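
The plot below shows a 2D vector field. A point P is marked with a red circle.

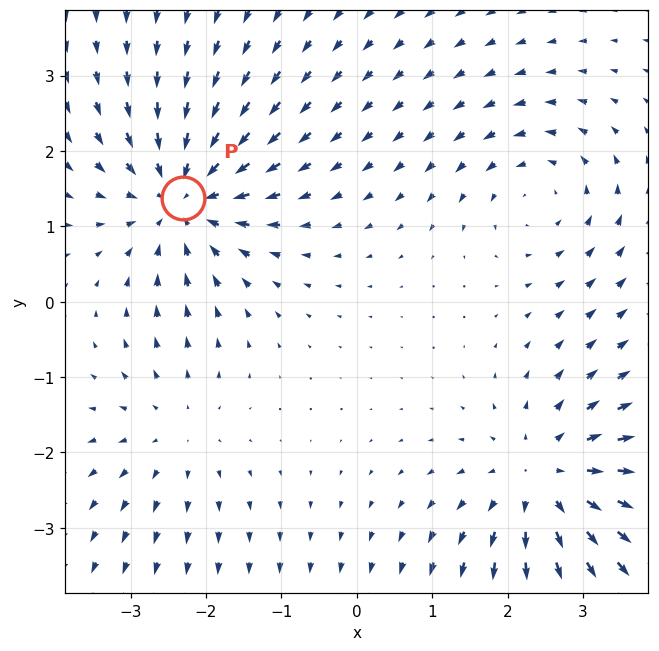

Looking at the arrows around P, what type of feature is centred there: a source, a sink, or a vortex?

sink

At P (-2.3, 1.4) the arrows converge inward. Divergence about -4, curl ≈0 — negative divergence with near-zero curl is a sink.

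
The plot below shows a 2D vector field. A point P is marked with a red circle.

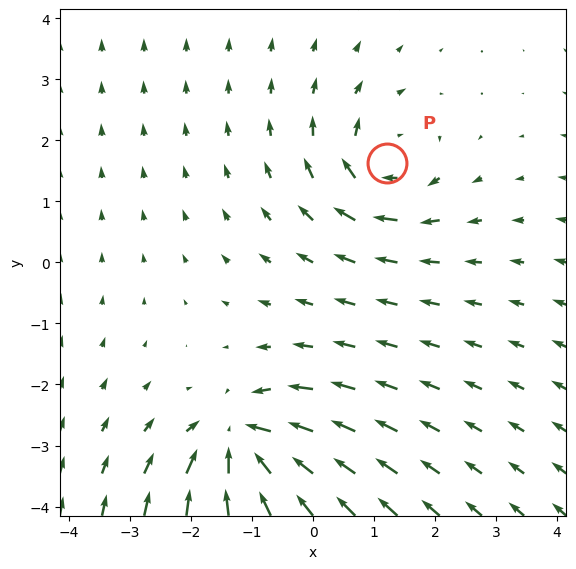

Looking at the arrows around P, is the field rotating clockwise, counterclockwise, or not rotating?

clockwise

Near P at (1.2, 1.6) the arrows circulate clockwise. The curl (z-component) there is about -4; negative curl means clockwise rotation.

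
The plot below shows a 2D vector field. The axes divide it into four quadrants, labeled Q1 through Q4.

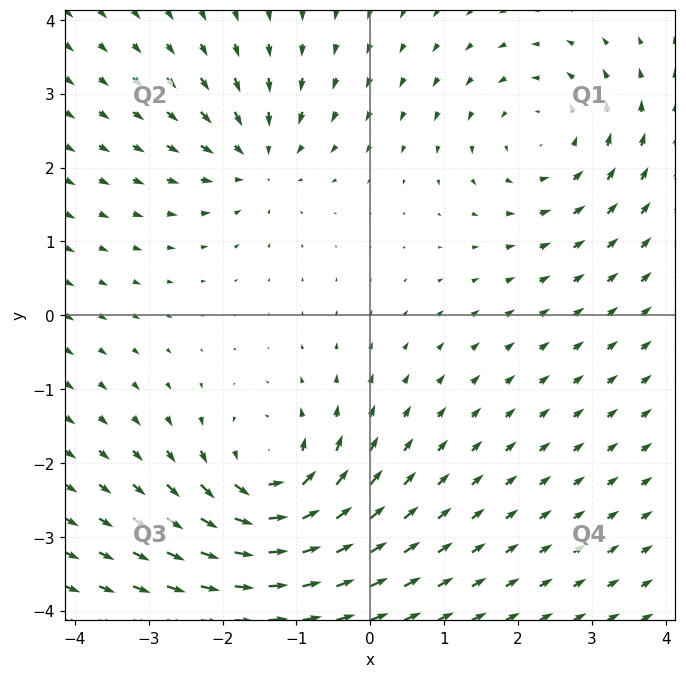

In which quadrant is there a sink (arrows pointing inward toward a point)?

The sink sits at approximately (-1.5, 2.1), which lies in quadrant Q2. The divergence there is about -4, negative as expected for a sink.

Q2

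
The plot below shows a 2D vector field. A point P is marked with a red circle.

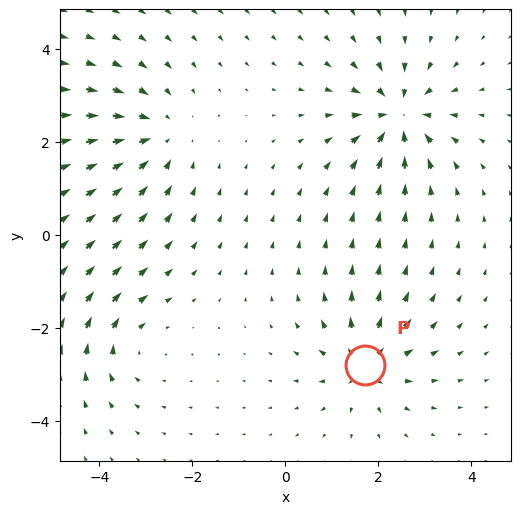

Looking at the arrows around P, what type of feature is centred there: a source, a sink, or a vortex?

source

At P (1.7, -2.8) the arrows spread outward. Divergence about +4, curl ≈0 — positive divergence with near-zero curl is a source.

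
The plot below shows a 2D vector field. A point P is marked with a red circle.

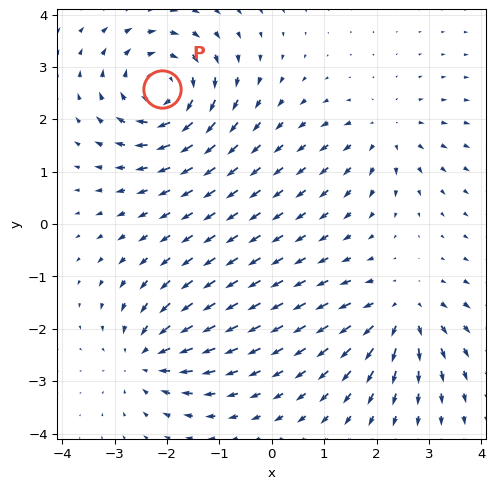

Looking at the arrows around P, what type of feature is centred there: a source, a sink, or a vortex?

At P (-2.1, 2.6) the arrows circulate clockwise. Divergence ≈0, curl about -6 — near-zero divergence with nonzero curl is a vortex.

vortex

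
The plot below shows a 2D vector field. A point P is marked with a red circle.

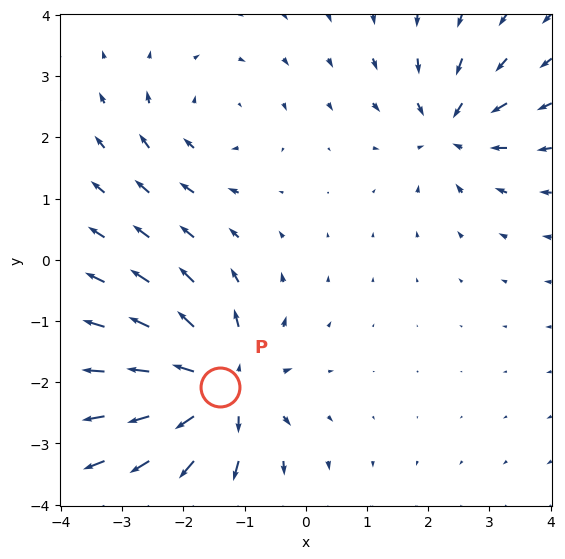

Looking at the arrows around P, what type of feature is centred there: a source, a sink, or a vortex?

source

At P (-1.4, -2.1) the arrows spread outward. Divergence about +6, curl ≈0 — positive divergence with near-zero curl is a source.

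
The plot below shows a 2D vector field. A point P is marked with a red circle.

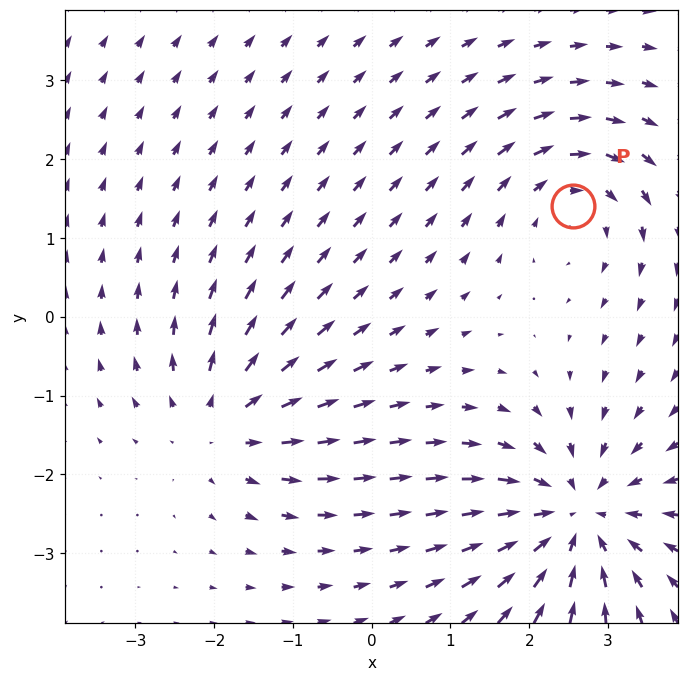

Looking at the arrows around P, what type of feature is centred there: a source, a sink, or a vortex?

At P (2.6, 1.4) the arrows circulate clockwise. Divergence ≈0, curl about -3 — near-zero divergence with nonzero curl is a vortex.

vortex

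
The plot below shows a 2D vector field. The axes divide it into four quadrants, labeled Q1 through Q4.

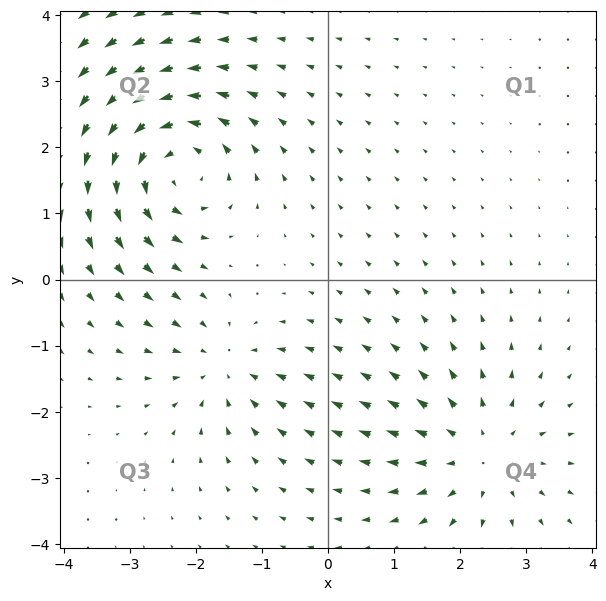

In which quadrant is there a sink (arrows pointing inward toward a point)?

Q3

The sink sits at approximately (-1.6, -1.3), which lies in quadrant Q3. The divergence there is about -3, negative as expected for a sink.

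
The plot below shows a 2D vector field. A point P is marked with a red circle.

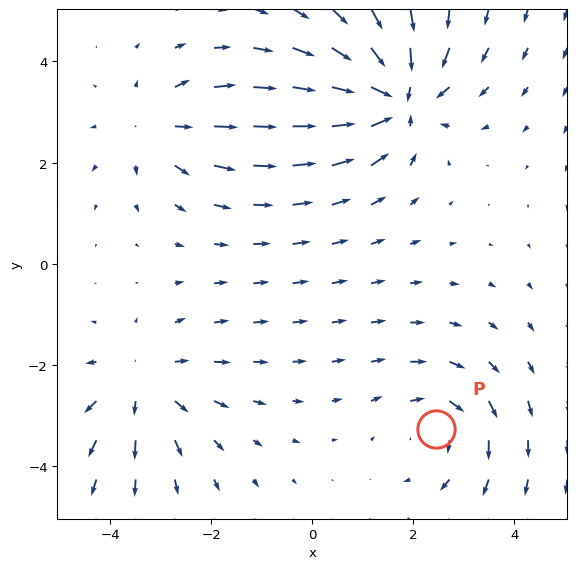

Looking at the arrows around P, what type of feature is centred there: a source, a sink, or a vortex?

vortex

At P (2.5, -3.3) the arrows circulate clockwise. Divergence ≈0, curl about -3 — near-zero divergence with nonzero curl is a vortex.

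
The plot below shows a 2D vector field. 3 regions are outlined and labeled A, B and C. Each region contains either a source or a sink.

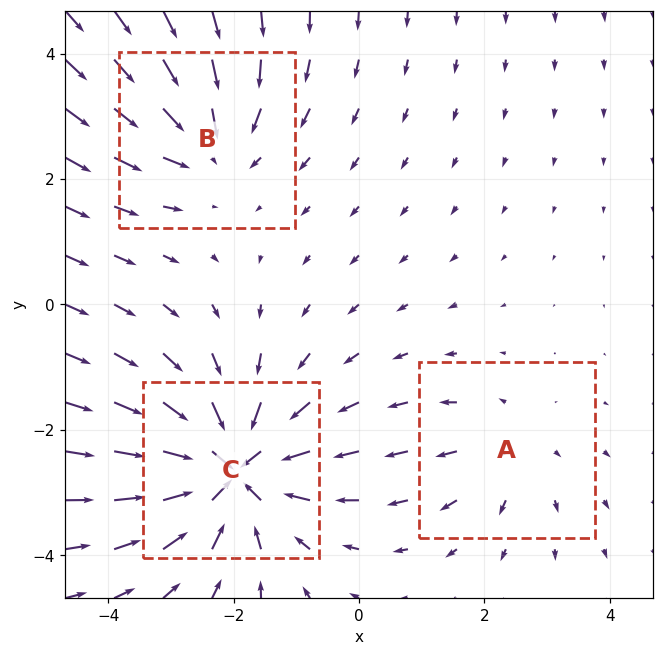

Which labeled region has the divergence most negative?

Divergence at each region's feature centre — A: about +2, B: about -3, C: about -5. Region C is most negative.

C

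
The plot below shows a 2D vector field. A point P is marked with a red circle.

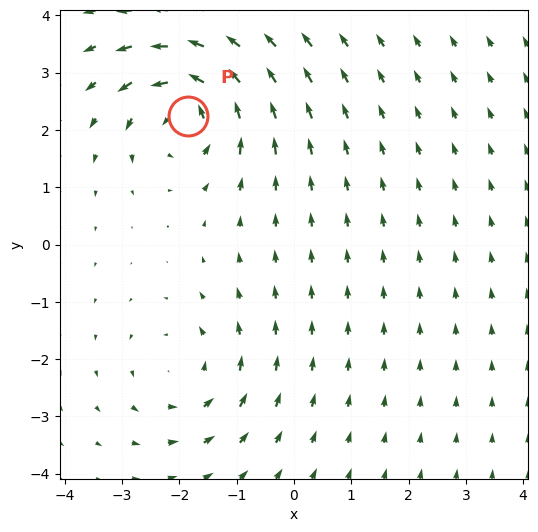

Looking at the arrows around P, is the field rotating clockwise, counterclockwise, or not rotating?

Near P at (-1.9, 2.2) the arrows circulate counterclockwise. The curl (z-component) there is about +5; positive curl means counterclockwise rotation.

counterclockwise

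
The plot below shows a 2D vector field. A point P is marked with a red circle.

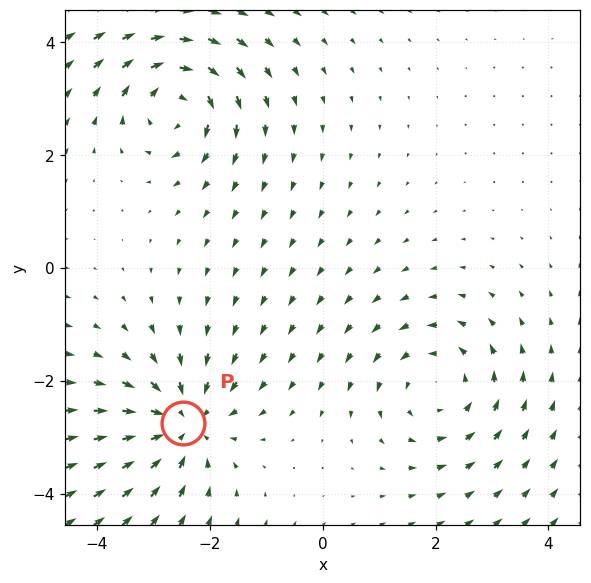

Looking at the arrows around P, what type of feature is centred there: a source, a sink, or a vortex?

sink

At P (-2.5, -2.8) the arrows converge inward. Divergence about -4, curl ≈0 — negative divergence with near-zero curl is a sink.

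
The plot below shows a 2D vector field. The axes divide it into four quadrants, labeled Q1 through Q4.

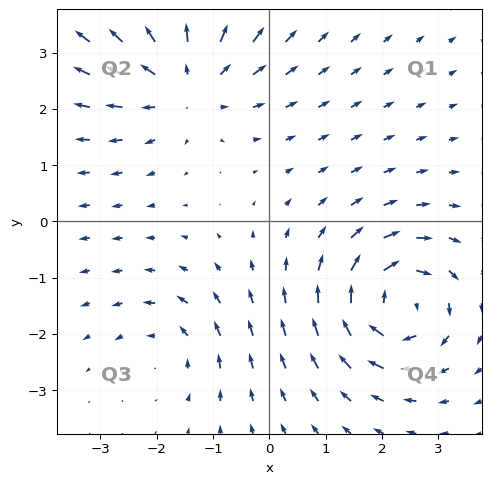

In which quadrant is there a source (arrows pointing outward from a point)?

Q2

The source sits at approximately (-1.5, 2.5), which lies in quadrant Q2. The divergence there is about +4, positive as expected for a source.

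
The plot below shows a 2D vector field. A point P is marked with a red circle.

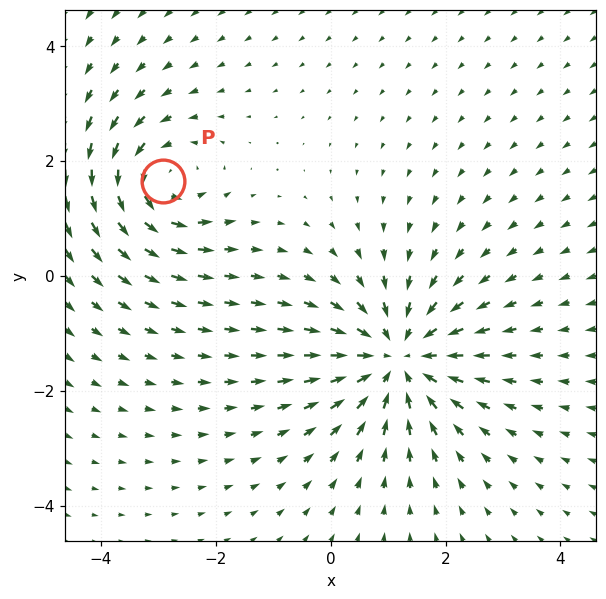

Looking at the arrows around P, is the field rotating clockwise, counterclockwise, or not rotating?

counterclockwise

Near P at (-2.9, 1.7) the arrows circulate counterclockwise. The curl (z-component) there is about +4; positive curl means counterclockwise rotation.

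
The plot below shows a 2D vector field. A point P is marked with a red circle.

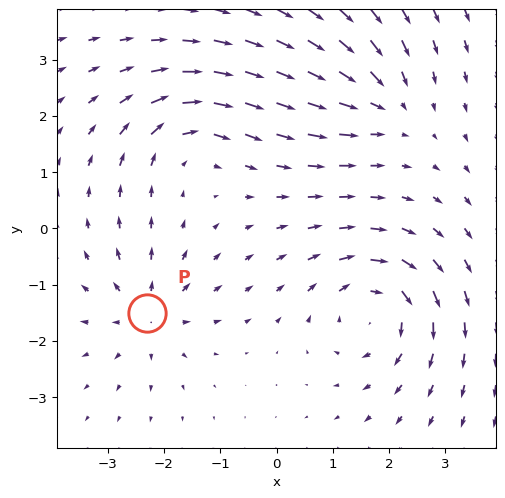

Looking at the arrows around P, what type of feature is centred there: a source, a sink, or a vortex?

source

At P (-2.3, -1.5) the arrows spread outward. Divergence about +4, curl ≈0 — positive divergence with near-zero curl is a source.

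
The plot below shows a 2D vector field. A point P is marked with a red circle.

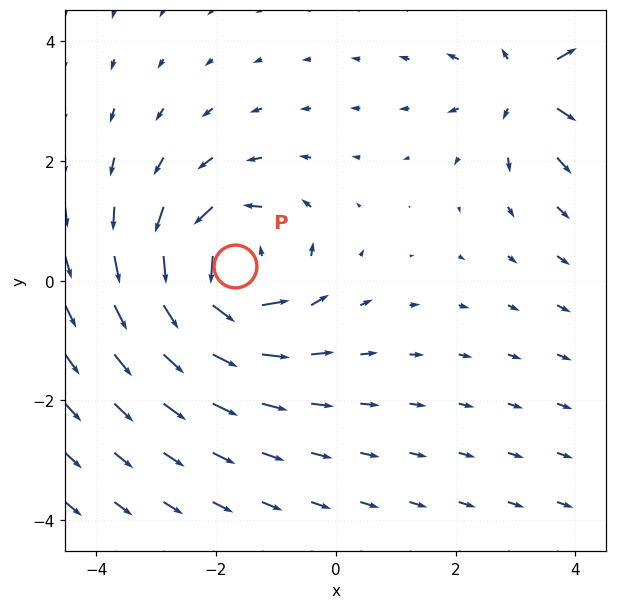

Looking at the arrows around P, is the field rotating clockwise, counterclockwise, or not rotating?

Near P at (-1.7, 0.2) the arrows circulate counterclockwise. The curl (z-component) there is about +5; positive curl means counterclockwise rotation.

counterclockwise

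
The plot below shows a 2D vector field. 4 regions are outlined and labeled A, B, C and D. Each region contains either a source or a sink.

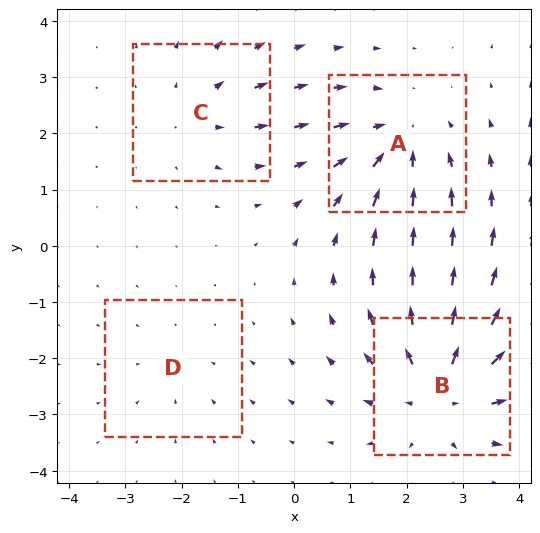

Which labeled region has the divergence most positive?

Divergence at each region's feature centre — A: about -4, B: about +6, C: about +3, D: about -2. Region B is most positive.

B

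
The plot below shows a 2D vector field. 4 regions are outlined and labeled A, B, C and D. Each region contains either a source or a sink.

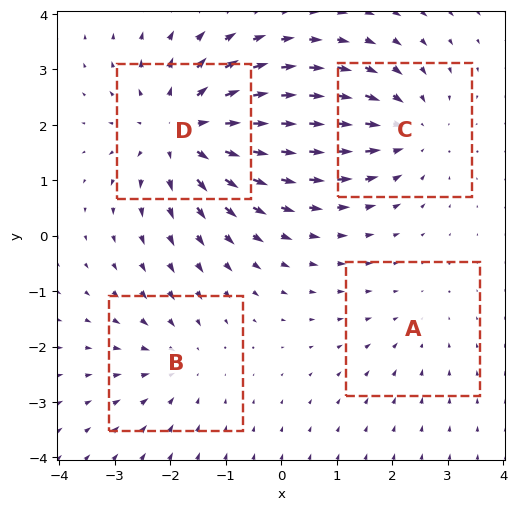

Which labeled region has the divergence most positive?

D

Divergence at each region's feature centre — A: about -2, B: about -3, C: about -4, D: about +6. Region D is most positive.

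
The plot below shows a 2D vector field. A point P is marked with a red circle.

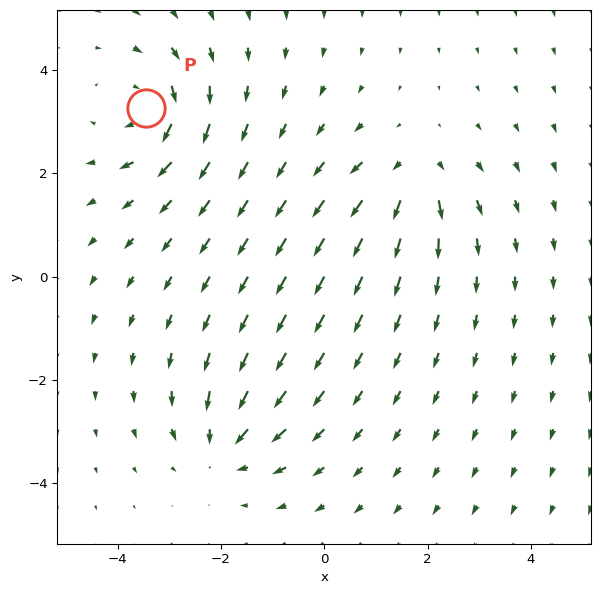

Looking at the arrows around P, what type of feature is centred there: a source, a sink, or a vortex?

vortex

At P (-3.5, 3.3) the arrows circulate clockwise. Divergence ≈0, curl about -5 — near-zero divergence with nonzero curl is a vortex.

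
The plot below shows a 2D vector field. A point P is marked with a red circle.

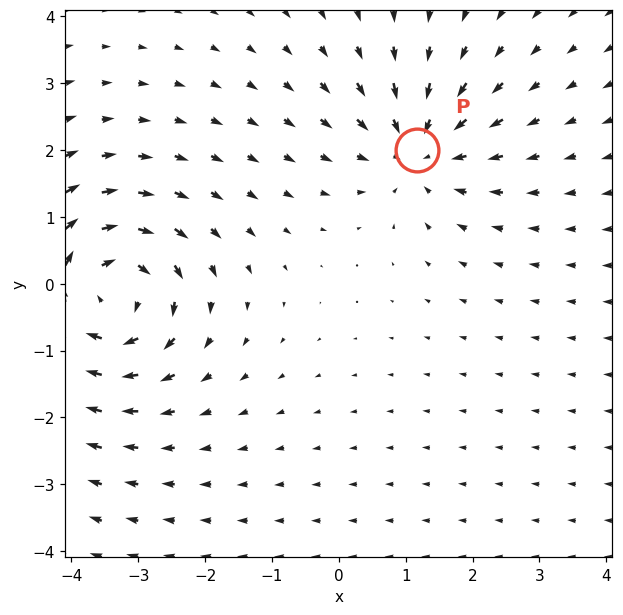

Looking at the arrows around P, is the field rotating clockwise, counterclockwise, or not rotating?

Near P at (1.2, 2.0) the arrows show no circulation. The curl there is ≈0.

not rotating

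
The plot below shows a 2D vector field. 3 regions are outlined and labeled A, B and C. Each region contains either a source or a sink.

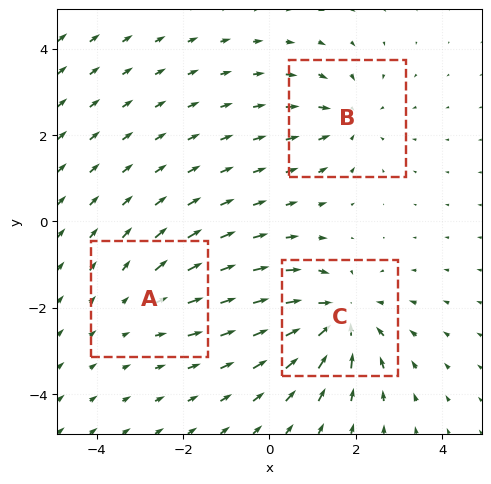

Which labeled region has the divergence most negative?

Divergence at each region's feature centre — A: about +2, B: about -3, C: about -4. Region C is most negative.

C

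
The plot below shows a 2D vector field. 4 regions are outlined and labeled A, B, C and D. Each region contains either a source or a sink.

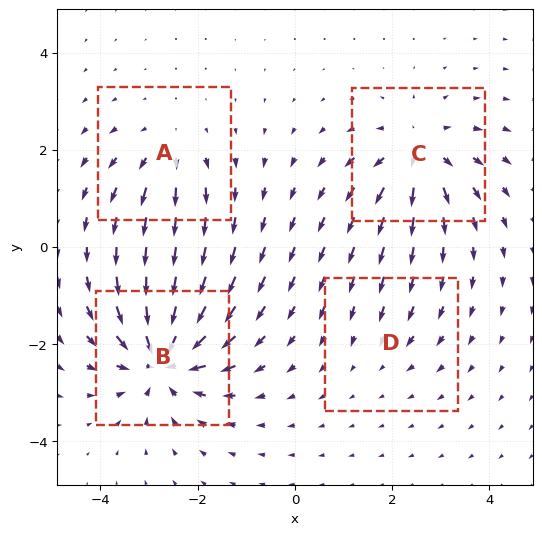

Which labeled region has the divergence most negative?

Divergence at each region's feature centre — A: about +4, B: about -9, C: about +6, D: about -2. Region B is most negative.

B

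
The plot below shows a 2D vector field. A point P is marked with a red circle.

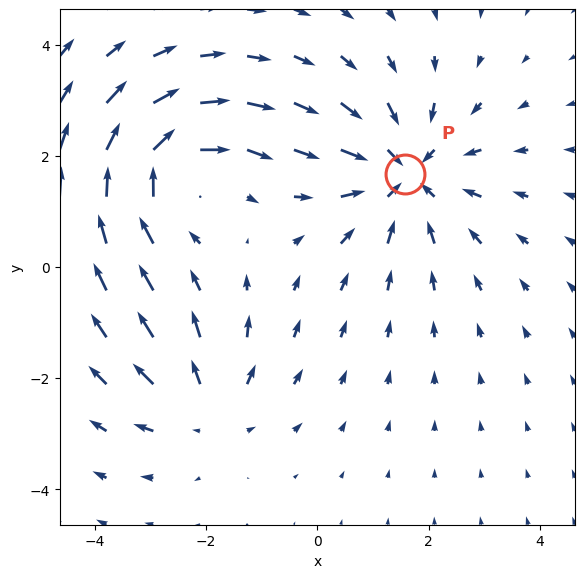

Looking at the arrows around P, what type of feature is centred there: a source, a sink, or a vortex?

sink

At P (1.6, 1.7) the arrows converge inward. Divergence about -4, curl ≈0 — negative divergence with near-zero curl is a sink.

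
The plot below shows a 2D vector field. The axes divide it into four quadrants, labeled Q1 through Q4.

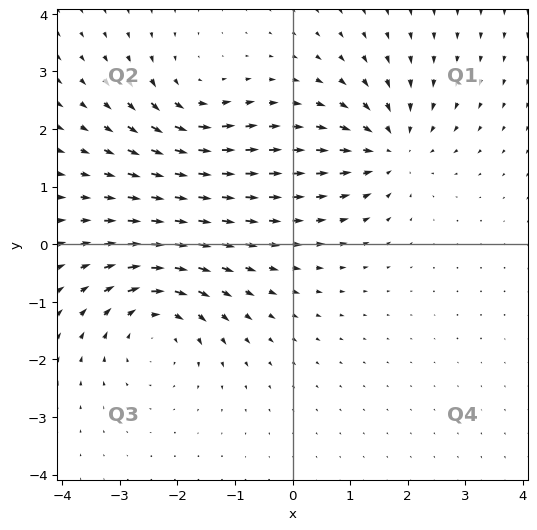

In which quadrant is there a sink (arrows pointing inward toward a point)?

The sink sits at approximately (1.7, 1.7), which lies in quadrant Q1. The divergence there is about -4, negative as expected for a sink.

Q1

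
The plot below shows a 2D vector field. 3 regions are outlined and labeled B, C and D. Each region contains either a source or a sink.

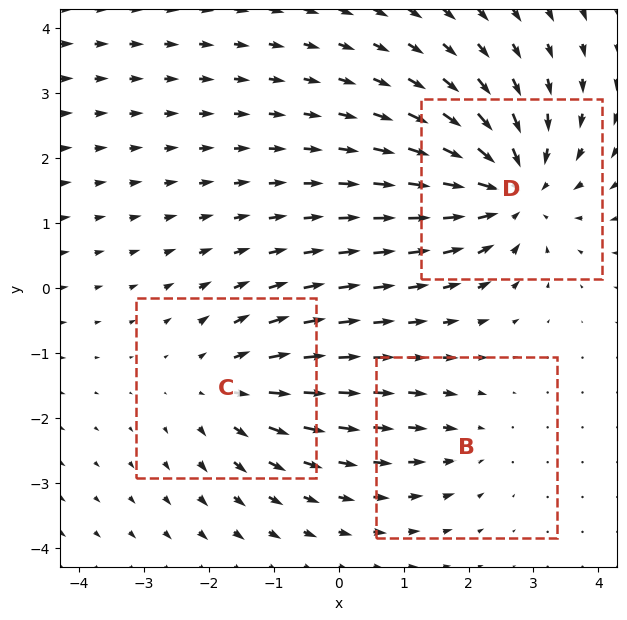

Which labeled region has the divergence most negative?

Divergence at each region's feature centre — B: about -2, C: about +3, D: about -5. Region D is most negative.

D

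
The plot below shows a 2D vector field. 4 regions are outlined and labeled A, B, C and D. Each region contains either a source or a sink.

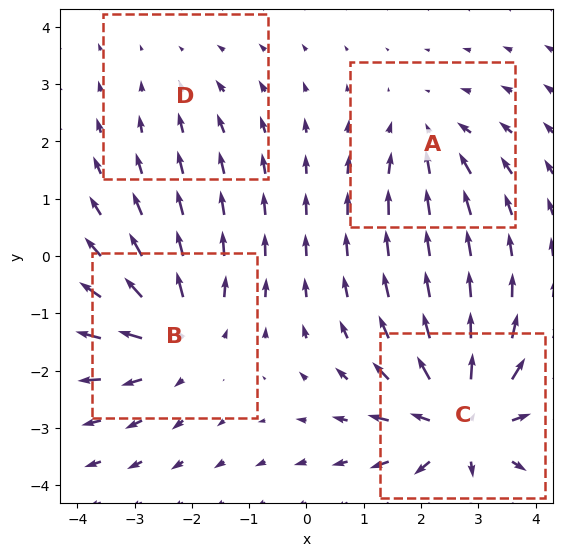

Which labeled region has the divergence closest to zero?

D

Divergence at each region's feature centre — A: about -3, B: about +5, C: about +6, D: about -2. Region D is closest to zero.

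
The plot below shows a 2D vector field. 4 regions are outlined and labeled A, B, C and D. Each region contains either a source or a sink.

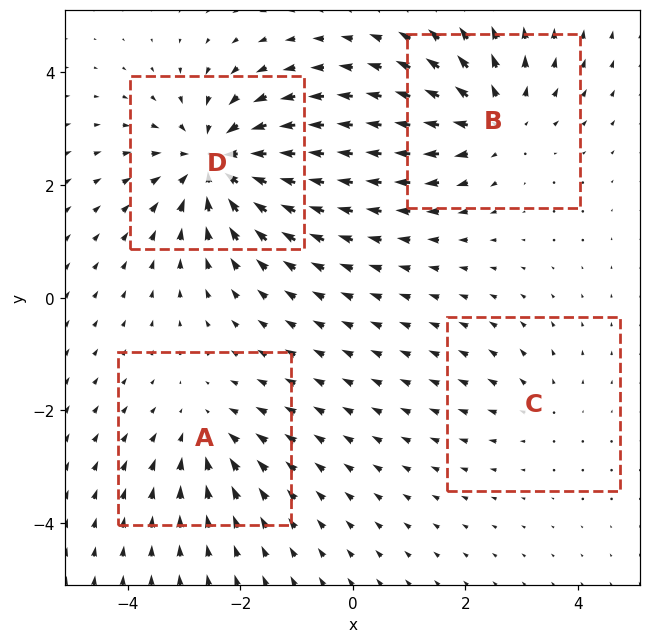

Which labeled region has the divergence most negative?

Divergence at each region's feature centre — A: about -3, B: about +5, C: about +2, D: about -6. Region D is most negative.

D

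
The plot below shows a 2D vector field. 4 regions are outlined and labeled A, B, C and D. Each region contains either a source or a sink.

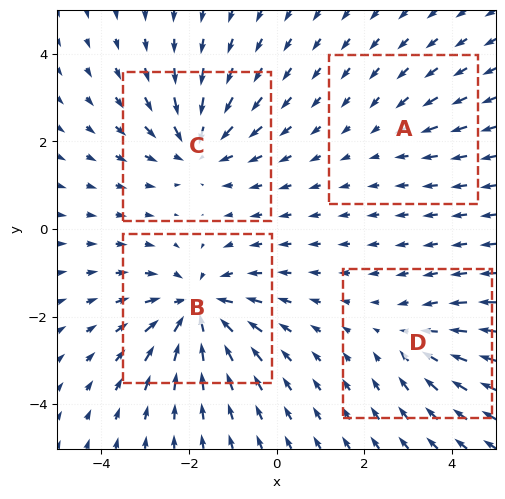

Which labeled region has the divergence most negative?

Divergence at each region's feature centre — A: about -2, B: about -6, C: about -5, D: about -3. Region B is most negative.

B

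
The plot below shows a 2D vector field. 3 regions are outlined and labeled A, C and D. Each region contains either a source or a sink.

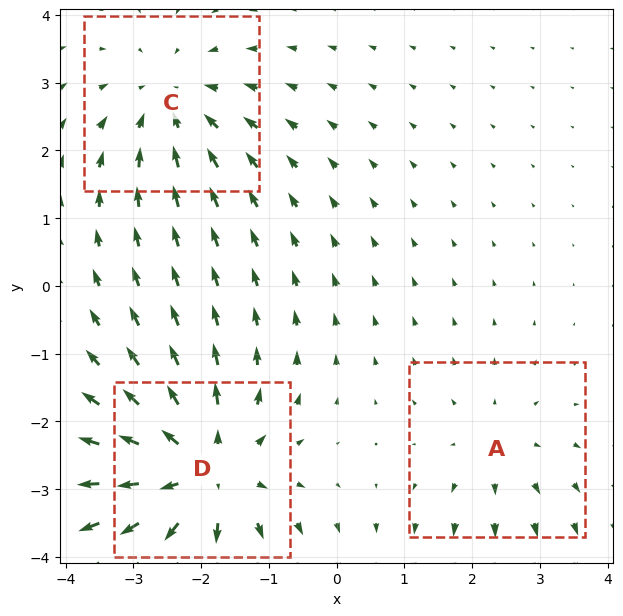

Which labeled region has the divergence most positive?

Divergence at each region's feature centre — A: about +2, C: about -3, D: about +4. Region D is most positive.

D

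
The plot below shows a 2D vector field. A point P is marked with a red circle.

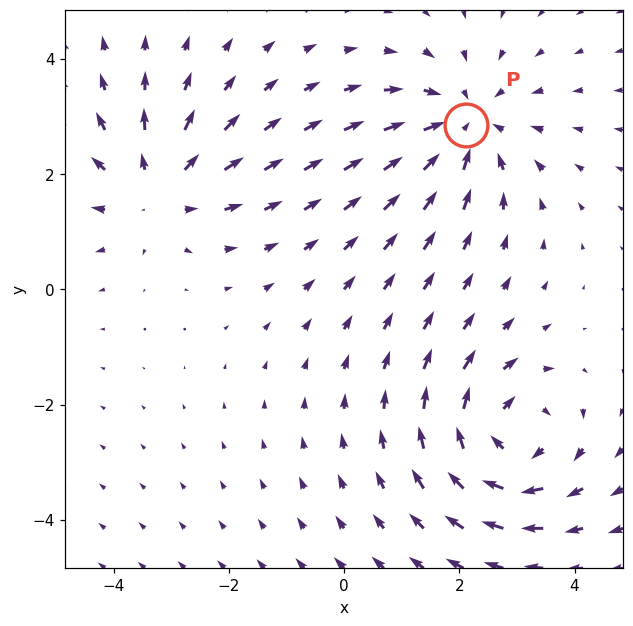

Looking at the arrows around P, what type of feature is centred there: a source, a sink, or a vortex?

sink

At P (2.1, 2.9) the arrows converge inward. Divergence about -4, curl ≈0 — negative divergence with near-zero curl is a sink.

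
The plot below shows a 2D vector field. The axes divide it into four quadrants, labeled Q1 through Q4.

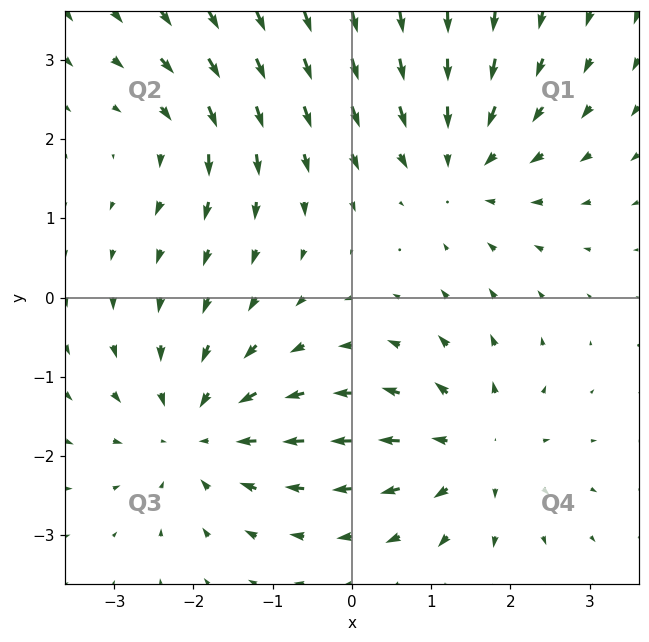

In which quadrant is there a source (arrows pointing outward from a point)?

Q4

The source sits at approximately (1.6, -1.9), which lies in quadrant Q4. The divergence there is about +4, positive as expected for a source.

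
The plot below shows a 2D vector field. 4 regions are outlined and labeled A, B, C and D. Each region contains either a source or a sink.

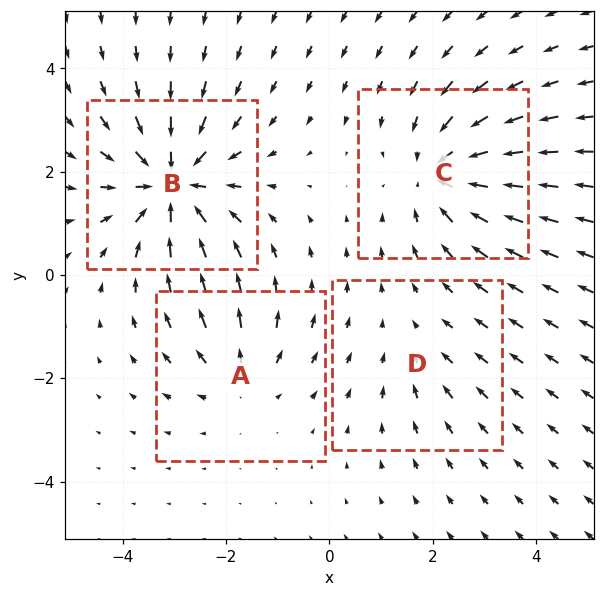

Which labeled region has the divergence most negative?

B

Divergence at each region's feature centre — A: about +3, B: about -6, C: about -5, D: about -2. Region B is most negative.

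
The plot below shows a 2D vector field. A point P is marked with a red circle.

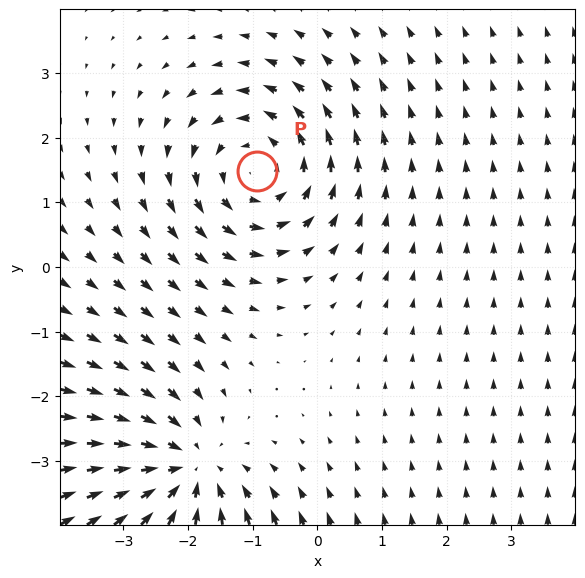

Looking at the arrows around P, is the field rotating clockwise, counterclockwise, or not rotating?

counterclockwise

Near P at (-0.9, 1.5) the arrows circulate counterclockwise. The curl (z-component) there is about +3; positive curl means counterclockwise rotation.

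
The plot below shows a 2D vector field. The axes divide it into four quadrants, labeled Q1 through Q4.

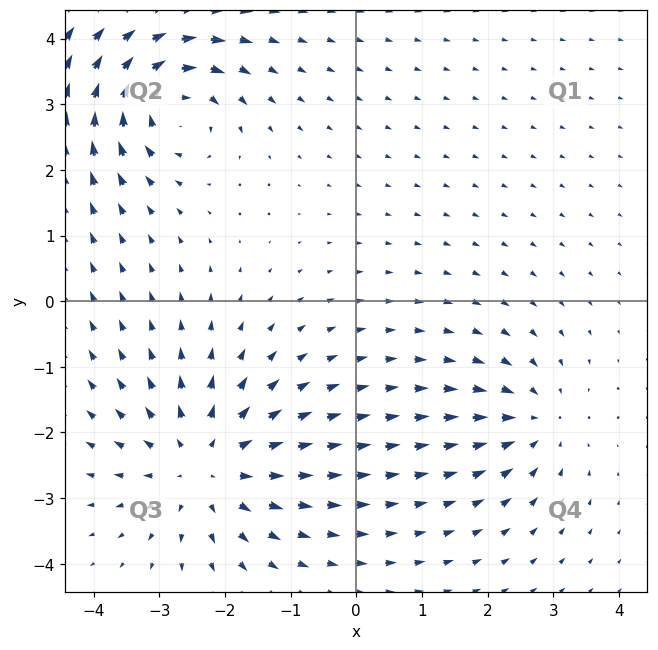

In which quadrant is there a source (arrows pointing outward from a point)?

The source sits at approximately (-2.3, -2.5), which lies in quadrant Q3. The divergence there is about +4, positive as expected for a source.

Q3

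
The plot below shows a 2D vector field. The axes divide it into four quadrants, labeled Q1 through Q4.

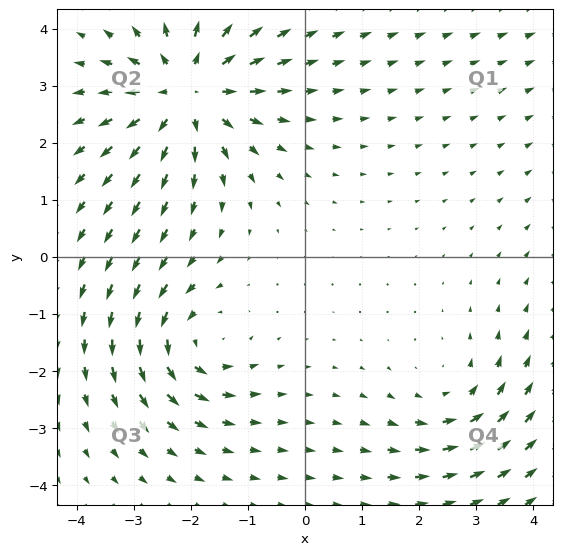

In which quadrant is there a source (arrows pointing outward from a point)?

The source sits at approximately (-2.1, 2.9), which lies in quadrant Q2. The divergence there is about +4, positive as expected for a source.

Q2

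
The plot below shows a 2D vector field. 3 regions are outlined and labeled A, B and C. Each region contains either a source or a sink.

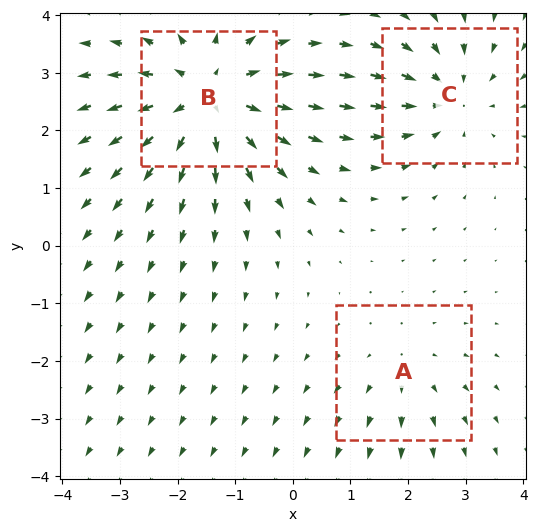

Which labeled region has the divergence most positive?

Divergence at each region's feature centre — A: about +2, B: about +4, C: about -3. Region B is most positive.

B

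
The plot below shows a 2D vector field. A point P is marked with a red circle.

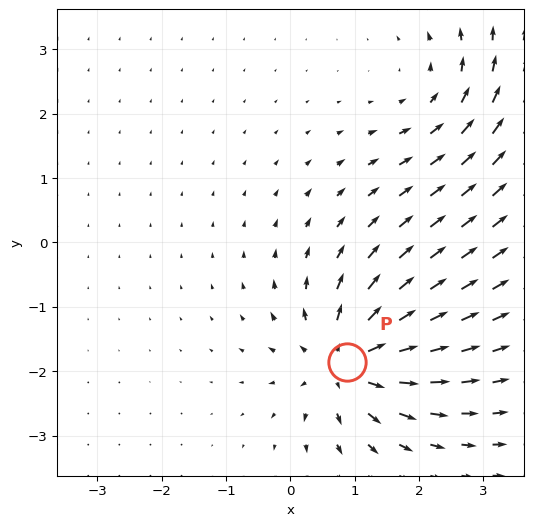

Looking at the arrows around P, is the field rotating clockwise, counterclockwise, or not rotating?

not rotating

Near P at (0.9, -1.9) the arrows show no circulation. The curl there is ≈0.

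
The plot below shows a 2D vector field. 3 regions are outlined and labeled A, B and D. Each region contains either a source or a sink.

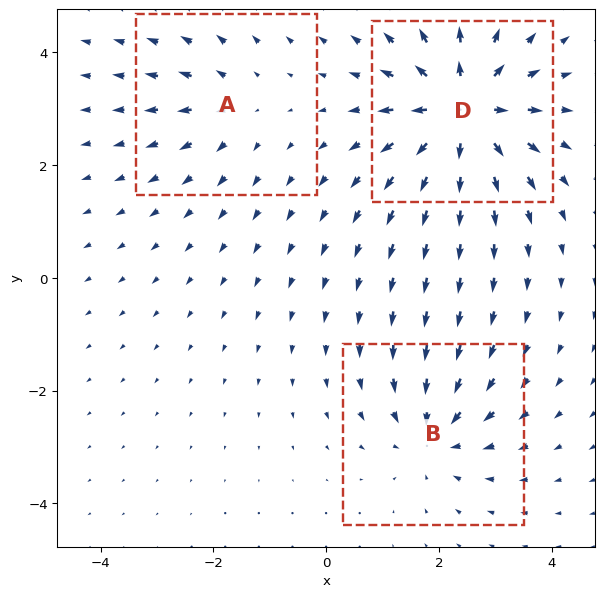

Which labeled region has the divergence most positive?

D

Divergence at each region's feature centre — A: about +2, B: about -3, D: about +6. Region D is most positive.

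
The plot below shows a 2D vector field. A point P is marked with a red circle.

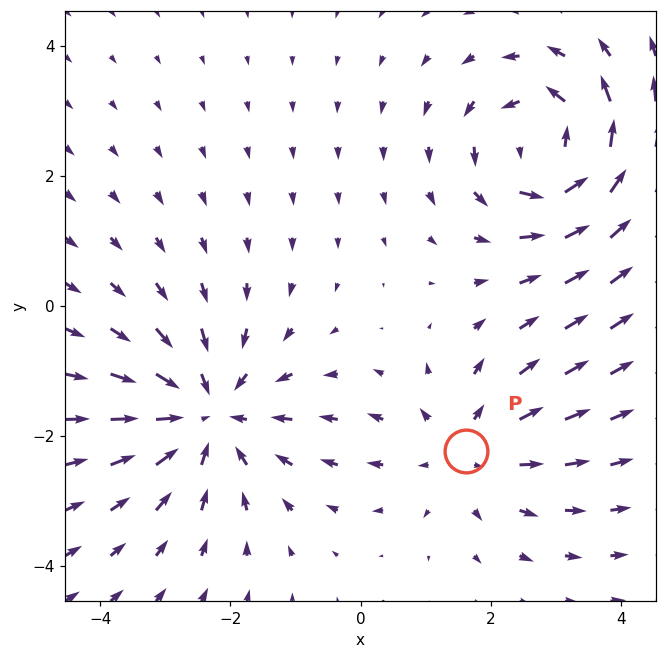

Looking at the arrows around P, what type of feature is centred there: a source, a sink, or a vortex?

At P (1.6, -2.2) the arrows spread outward. Divergence about +2, curl ≈0 — positive divergence with near-zero curl is a source.

source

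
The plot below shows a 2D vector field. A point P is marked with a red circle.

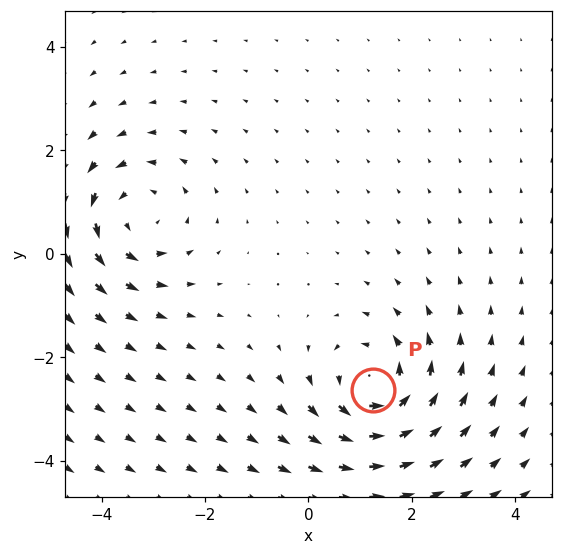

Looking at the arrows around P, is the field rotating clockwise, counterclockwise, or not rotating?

counterclockwise

Near P at (1.3, -2.6) the arrows circulate counterclockwise. The curl (z-component) there is about +4; positive curl means counterclockwise rotation.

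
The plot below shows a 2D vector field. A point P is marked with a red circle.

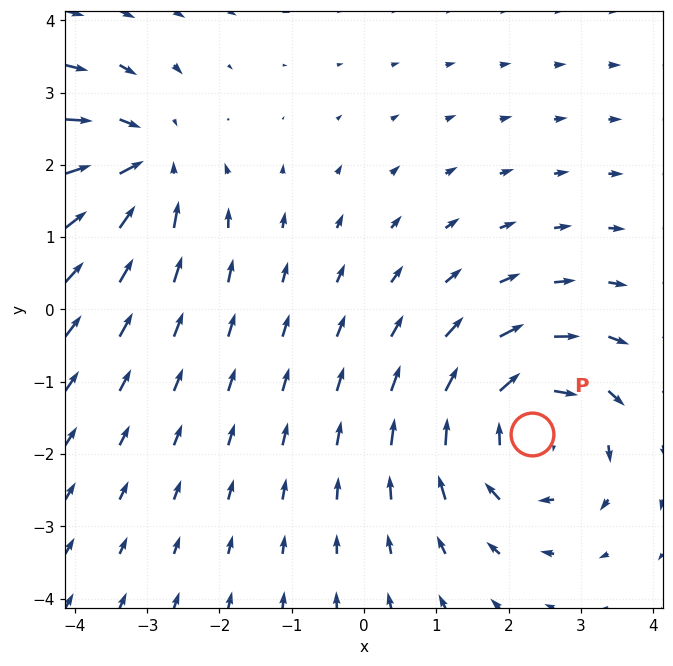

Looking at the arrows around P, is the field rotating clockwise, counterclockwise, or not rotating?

Near P at (2.3, -1.7) the arrows circulate clockwise. The curl (z-component) there is about -3; negative curl means clockwise rotation.

clockwise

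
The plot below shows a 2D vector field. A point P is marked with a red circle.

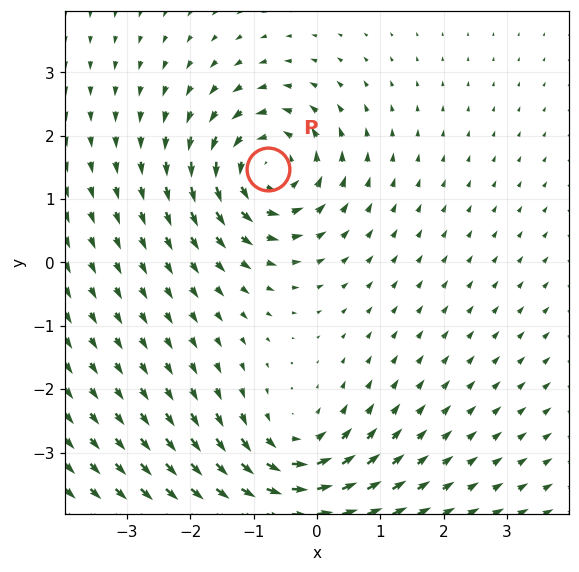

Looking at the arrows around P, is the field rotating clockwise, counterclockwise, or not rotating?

Near P at (-0.8, 1.5) the arrows circulate counterclockwise. The curl (z-component) there is about +6; positive curl means counterclockwise rotation.

counterclockwise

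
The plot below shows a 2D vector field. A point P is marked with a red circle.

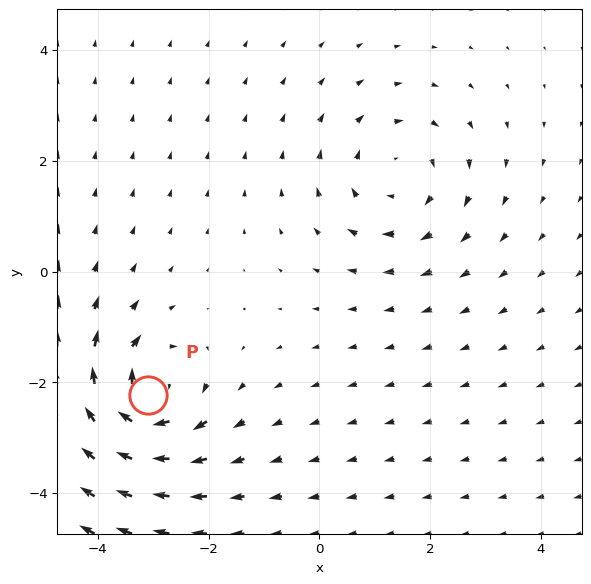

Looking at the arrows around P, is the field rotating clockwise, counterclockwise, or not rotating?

clockwise

Near P at (-3.1, -2.2) the arrows circulate clockwise. The curl (z-component) there is about -6; negative curl means clockwise rotation.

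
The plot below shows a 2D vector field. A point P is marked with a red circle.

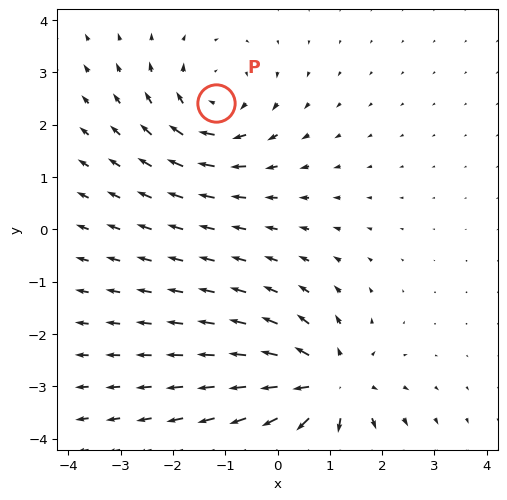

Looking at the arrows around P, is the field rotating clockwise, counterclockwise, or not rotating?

clockwise

Near P at (-1.2, 2.4) the arrows circulate clockwise. The curl (z-component) there is about -3; negative curl means clockwise rotation.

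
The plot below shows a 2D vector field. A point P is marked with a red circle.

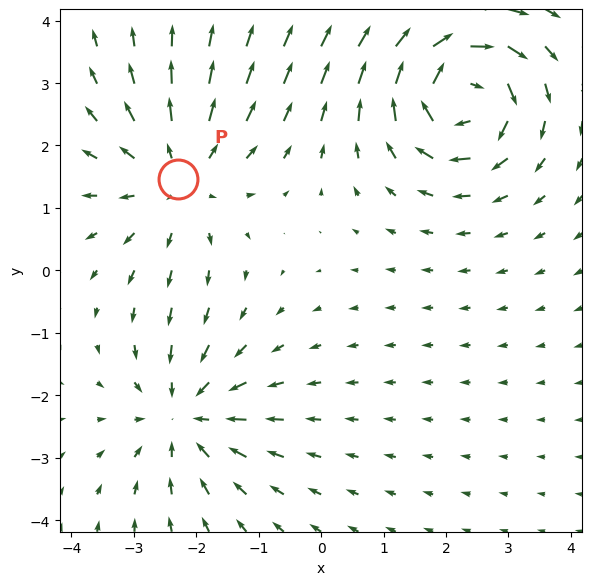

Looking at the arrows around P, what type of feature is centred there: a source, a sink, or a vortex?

source

At P (-2.3, 1.5) the arrows spread outward. Divergence about +4, curl ≈0 — positive divergence with near-zero curl is a source.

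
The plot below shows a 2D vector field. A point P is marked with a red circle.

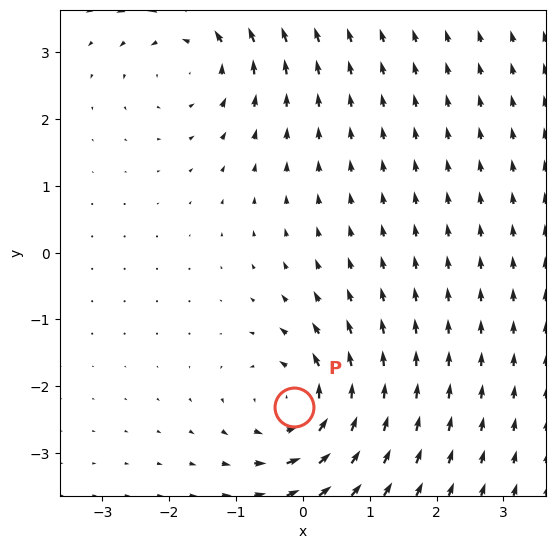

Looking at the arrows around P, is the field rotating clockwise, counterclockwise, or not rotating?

Near P at (-0.1, -2.3) the arrows circulate counterclockwise. The curl (z-component) there is about +5; positive curl means counterclockwise rotation.

counterclockwise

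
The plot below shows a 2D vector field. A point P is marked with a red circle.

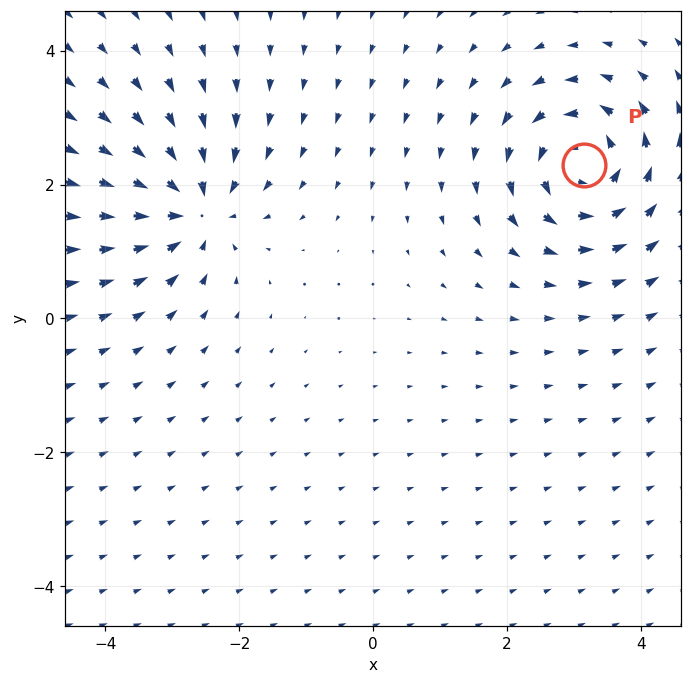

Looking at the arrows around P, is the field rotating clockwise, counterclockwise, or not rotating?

Near P at (3.2, 2.3) the arrows circulate counterclockwise. The curl (z-component) there is about +4; positive curl means counterclockwise rotation.

counterclockwise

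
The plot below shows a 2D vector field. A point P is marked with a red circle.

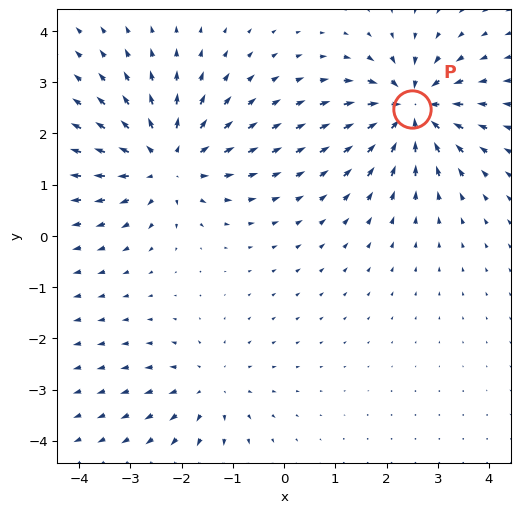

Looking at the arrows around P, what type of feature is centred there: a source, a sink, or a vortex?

At P (2.5, 2.5) the arrows converge inward. Divergence about -6, curl ≈0 — negative divergence with near-zero curl is a sink.

sink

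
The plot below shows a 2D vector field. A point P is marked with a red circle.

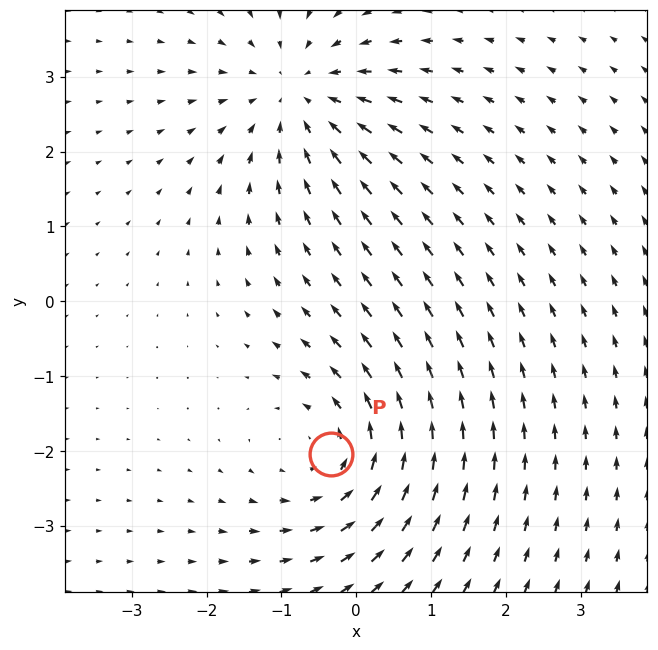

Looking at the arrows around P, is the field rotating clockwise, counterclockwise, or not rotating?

Near P at (-0.3, -2.0) the arrows circulate counterclockwise. The curl (z-component) there is about +4; positive curl means counterclockwise rotation.

counterclockwise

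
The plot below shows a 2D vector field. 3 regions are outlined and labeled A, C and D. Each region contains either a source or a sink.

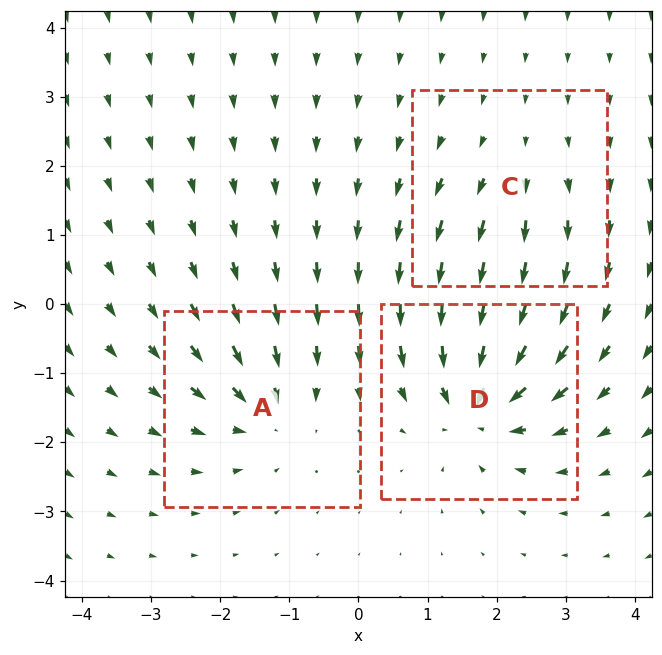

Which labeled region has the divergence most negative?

Divergence at each region's feature centre — A: about -4, C: about +2, D: about -6. Region D is most negative.

D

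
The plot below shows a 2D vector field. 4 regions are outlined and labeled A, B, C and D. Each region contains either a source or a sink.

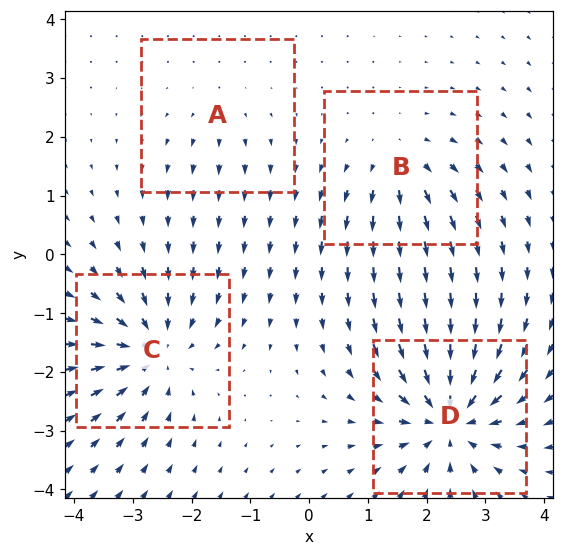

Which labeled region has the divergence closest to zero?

A

Divergence at each region's feature centre — A: about +2, B: about +4, C: about -6, D: about -7. Region A is closest to zero.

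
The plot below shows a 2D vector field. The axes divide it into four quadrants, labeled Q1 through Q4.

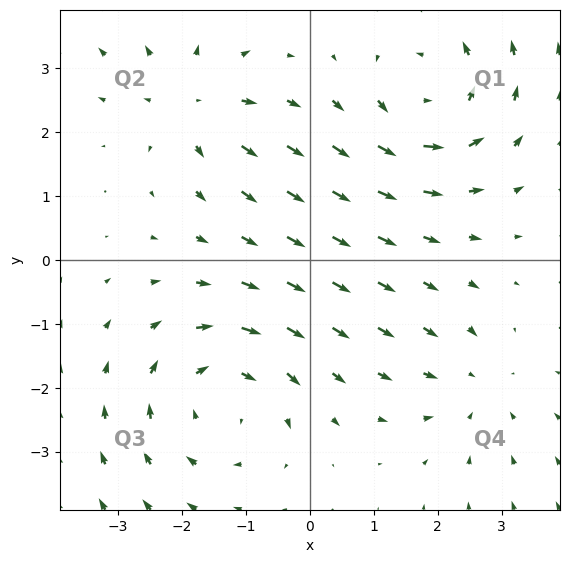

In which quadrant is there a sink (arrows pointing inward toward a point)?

The sink sits at approximately (2.6, -2.0), which lies in quadrant Q4. The divergence there is about -2, negative as expected for a sink.

Q4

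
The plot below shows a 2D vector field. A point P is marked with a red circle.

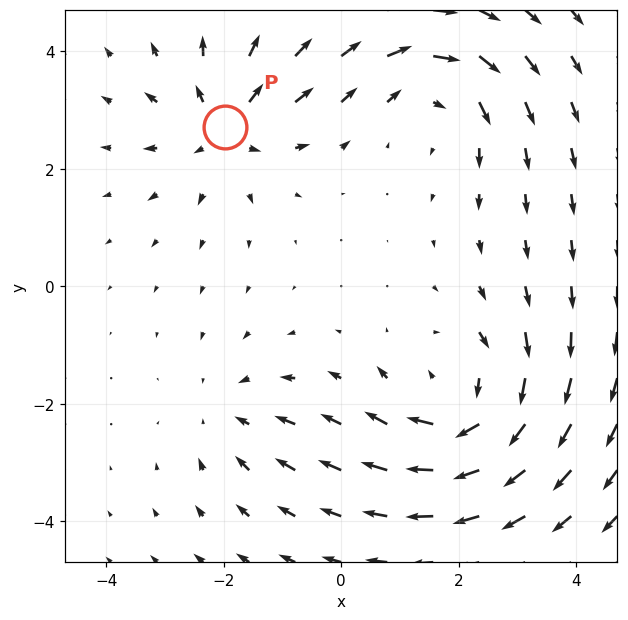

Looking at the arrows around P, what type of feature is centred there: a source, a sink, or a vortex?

At P (-2.0, 2.7) the arrows spread outward. Divergence about +4, curl ≈0 — positive divergence with near-zero curl is a source.

source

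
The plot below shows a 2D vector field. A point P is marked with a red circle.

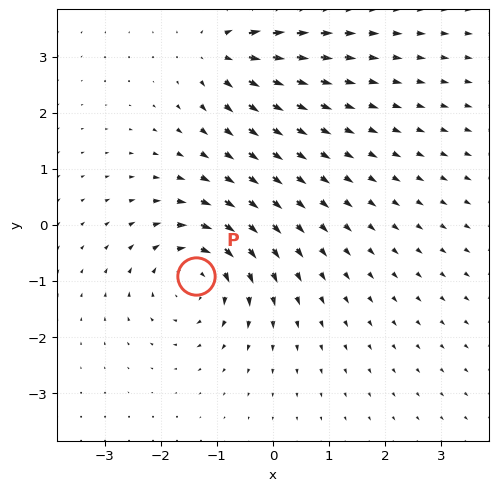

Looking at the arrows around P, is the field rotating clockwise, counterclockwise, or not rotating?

clockwise

Near P at (-1.4, -0.9) the arrows circulate clockwise. The curl (z-component) there is about -5; negative curl means clockwise rotation.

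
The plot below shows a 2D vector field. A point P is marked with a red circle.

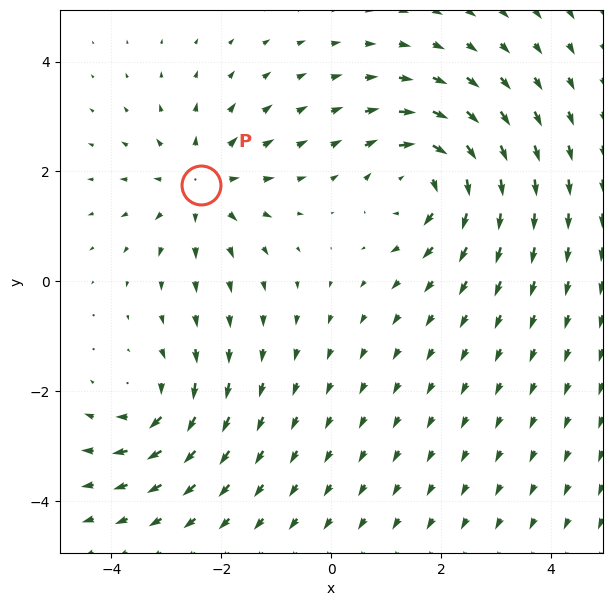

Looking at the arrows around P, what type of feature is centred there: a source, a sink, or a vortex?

At P (-2.4, 1.7) the arrows spread outward. Divergence about +3, curl ≈0 — positive divergence with near-zero curl is a source.

source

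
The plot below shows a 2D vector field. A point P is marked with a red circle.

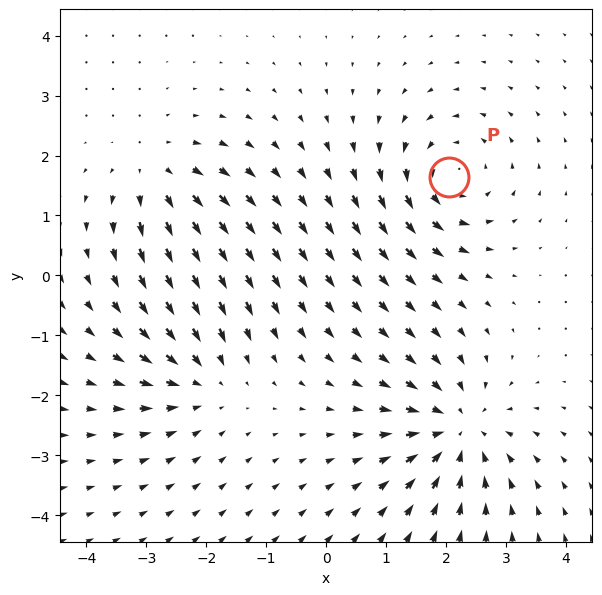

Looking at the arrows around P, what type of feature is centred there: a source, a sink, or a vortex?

At P (2.1, 1.6) the arrows circulate counterclockwise. Divergence ≈0, curl about +4 — near-zero divergence with nonzero curl is a vortex.

vortex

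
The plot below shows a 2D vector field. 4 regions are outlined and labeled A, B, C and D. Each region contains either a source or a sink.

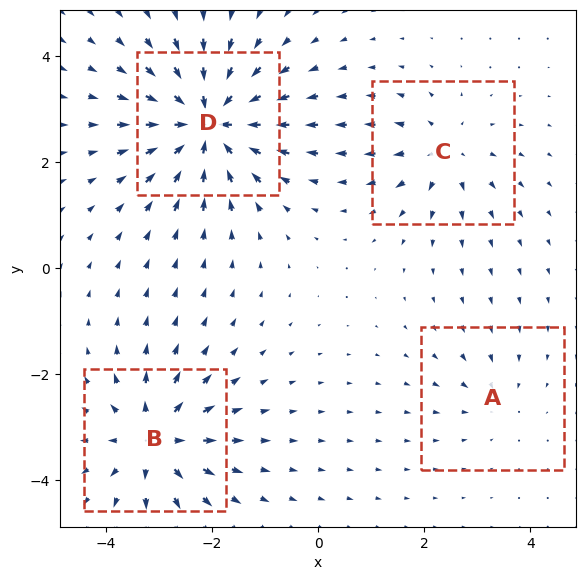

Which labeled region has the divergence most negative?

D

Divergence at each region's feature centre — A: about -2, B: about +6, C: about +4, D: about -8. Region D is most negative.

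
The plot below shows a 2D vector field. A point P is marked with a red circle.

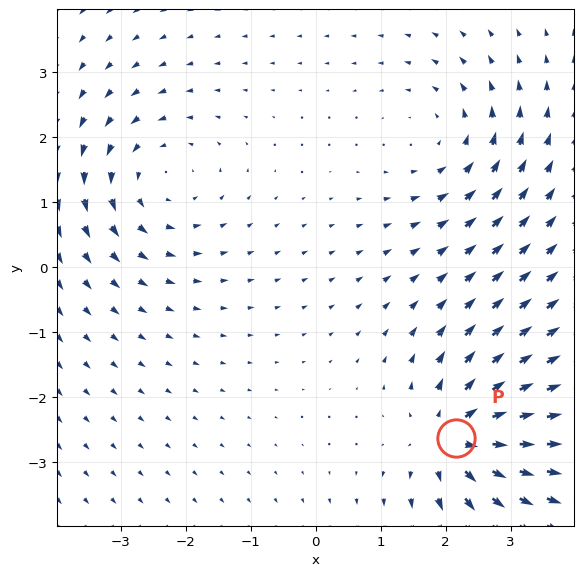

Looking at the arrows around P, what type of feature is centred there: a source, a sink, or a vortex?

source

At P (2.2, -2.6) the arrows spread outward. Divergence about +6, curl ≈0 — positive divergence with near-zero curl is a source.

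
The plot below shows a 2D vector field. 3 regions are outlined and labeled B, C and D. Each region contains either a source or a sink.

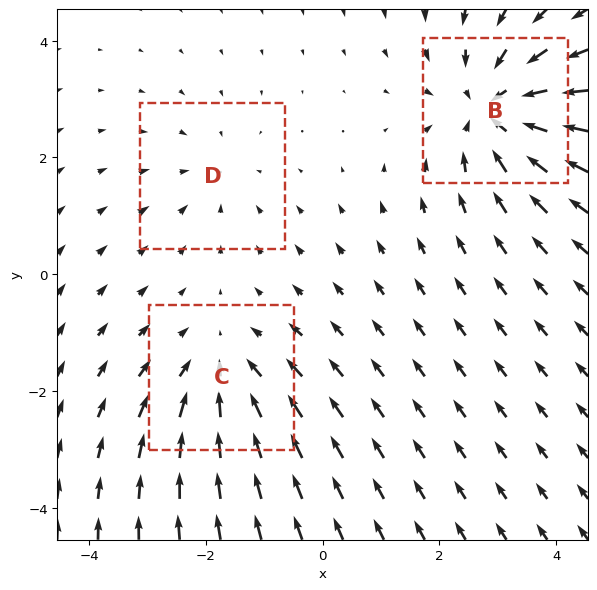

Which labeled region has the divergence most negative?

Divergence at each region's feature centre — B: about -4, C: about -3, D: about -2. Region B is most negative.

B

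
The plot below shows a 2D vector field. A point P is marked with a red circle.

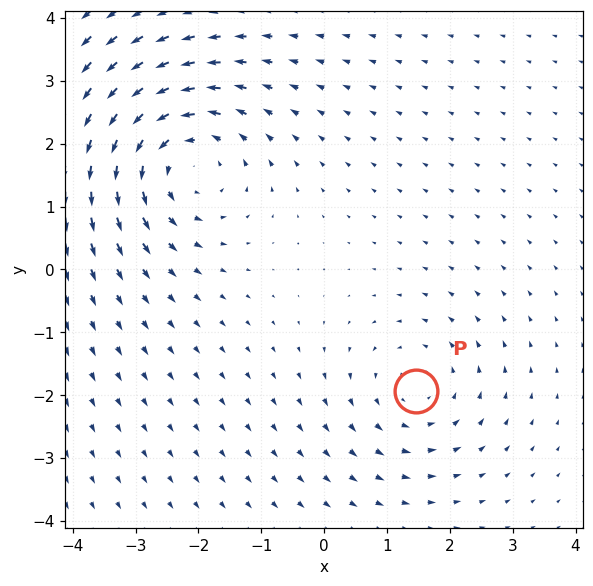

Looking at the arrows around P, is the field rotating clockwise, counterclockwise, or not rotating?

Near P at (1.5, -1.9) the arrows circulate counterclockwise. The curl (z-component) there is about +3; positive curl means counterclockwise rotation.

counterclockwise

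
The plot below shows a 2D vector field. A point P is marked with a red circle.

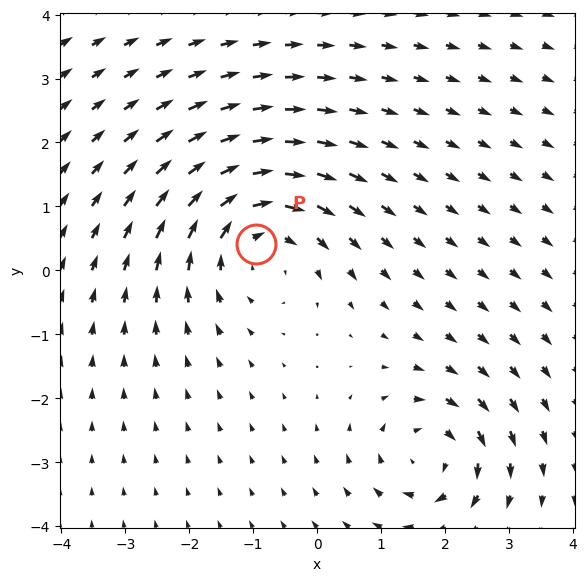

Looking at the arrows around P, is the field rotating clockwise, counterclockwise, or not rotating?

clockwise

Near P at (-1.0, 0.4) the arrows circulate clockwise. The curl (z-component) there is about -4; negative curl means clockwise rotation.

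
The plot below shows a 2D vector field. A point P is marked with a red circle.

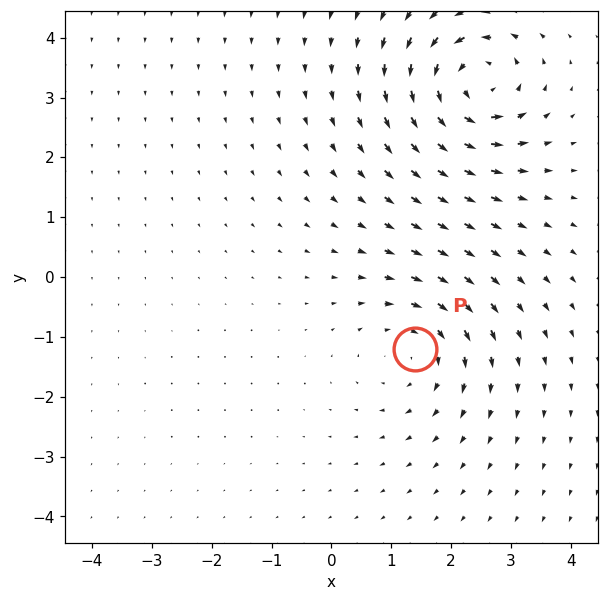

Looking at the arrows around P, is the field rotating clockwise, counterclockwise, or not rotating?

clockwise

Near P at (1.4, -1.2) the arrows circulate clockwise. The curl (z-component) there is about -4; negative curl means clockwise rotation.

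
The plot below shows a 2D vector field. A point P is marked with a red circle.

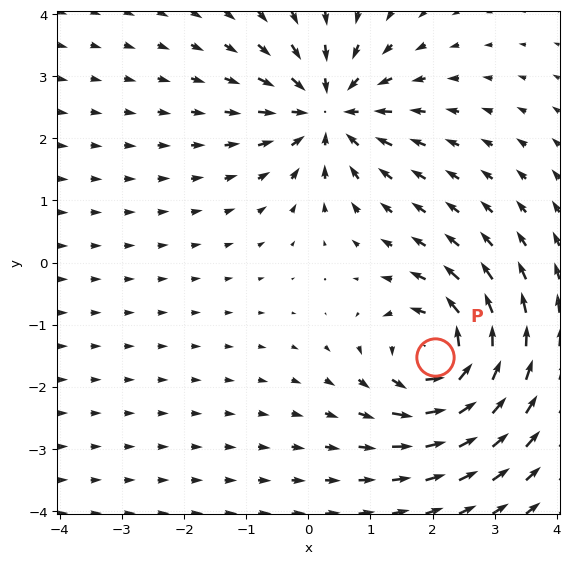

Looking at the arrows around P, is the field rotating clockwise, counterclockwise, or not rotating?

counterclockwise

Near P at (2.0, -1.5) the arrows circulate counterclockwise. The curl (z-component) there is about +6; positive curl means counterclockwise rotation.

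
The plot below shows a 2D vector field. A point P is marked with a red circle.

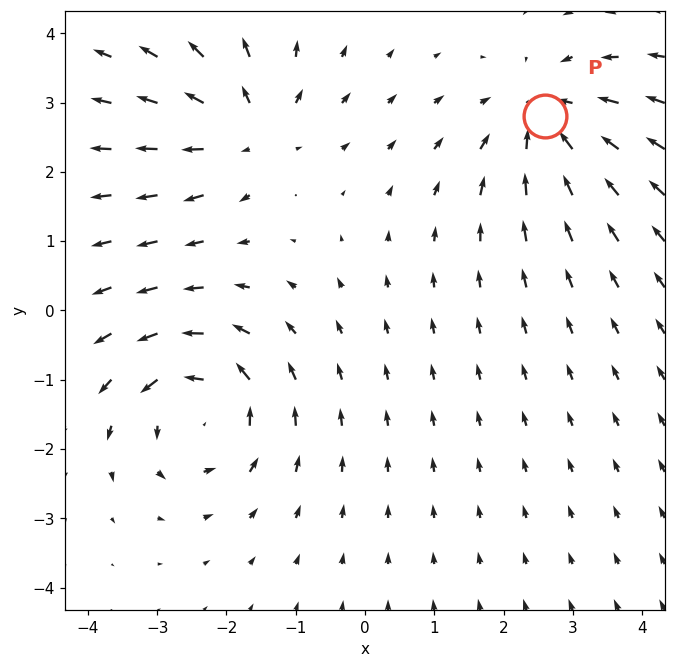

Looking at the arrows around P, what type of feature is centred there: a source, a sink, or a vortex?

At P (2.6, 2.8) the arrows converge inward. Divergence about -3, curl ≈0 — negative divergence with near-zero curl is a sink.

sink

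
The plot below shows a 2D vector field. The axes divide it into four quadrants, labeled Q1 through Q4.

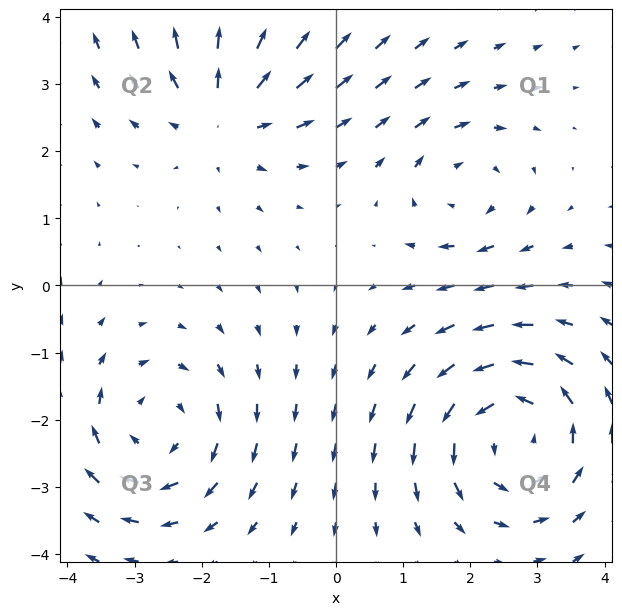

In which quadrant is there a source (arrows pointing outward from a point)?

Q2

The source sits at approximately (-1.7, 2.6), which lies in quadrant Q2. The divergence there is about +4, positive as expected for a source.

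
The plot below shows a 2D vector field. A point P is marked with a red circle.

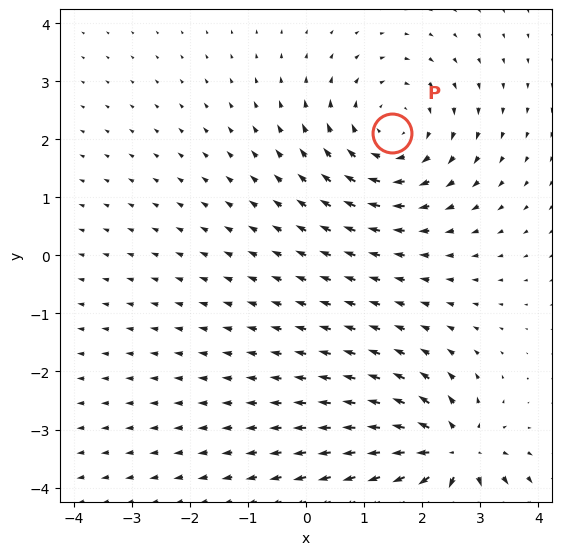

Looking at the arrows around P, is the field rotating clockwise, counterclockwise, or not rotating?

Near P at (1.5, 2.1) the arrows circulate clockwise. The curl (z-component) there is about -3; negative curl means clockwise rotation.

clockwise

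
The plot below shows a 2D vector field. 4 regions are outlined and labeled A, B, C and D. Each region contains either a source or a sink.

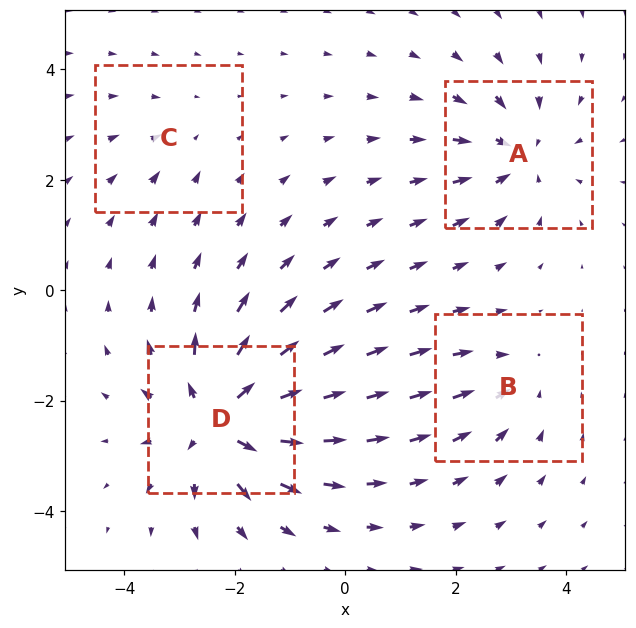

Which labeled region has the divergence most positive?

Divergence at each region's feature centre — A: about -5, B: about -3, C: about -2, D: about +8. Region D is most positive.

D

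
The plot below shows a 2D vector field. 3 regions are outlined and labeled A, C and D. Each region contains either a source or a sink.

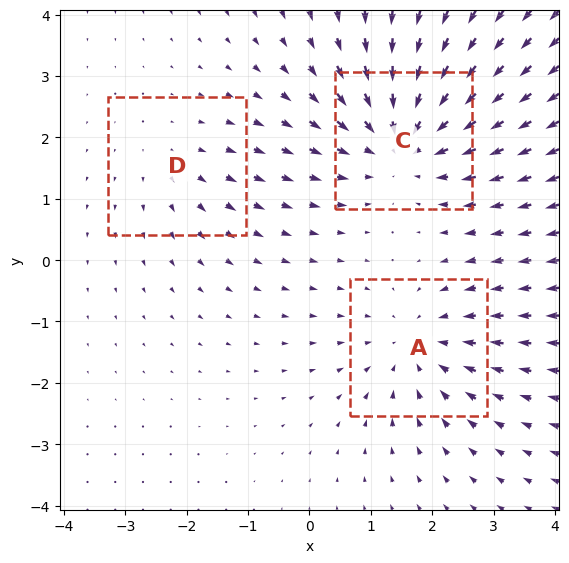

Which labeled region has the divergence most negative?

Divergence at each region's feature centre — A: about -3, C: about -4, D: about +2. Region C is most negative.

C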